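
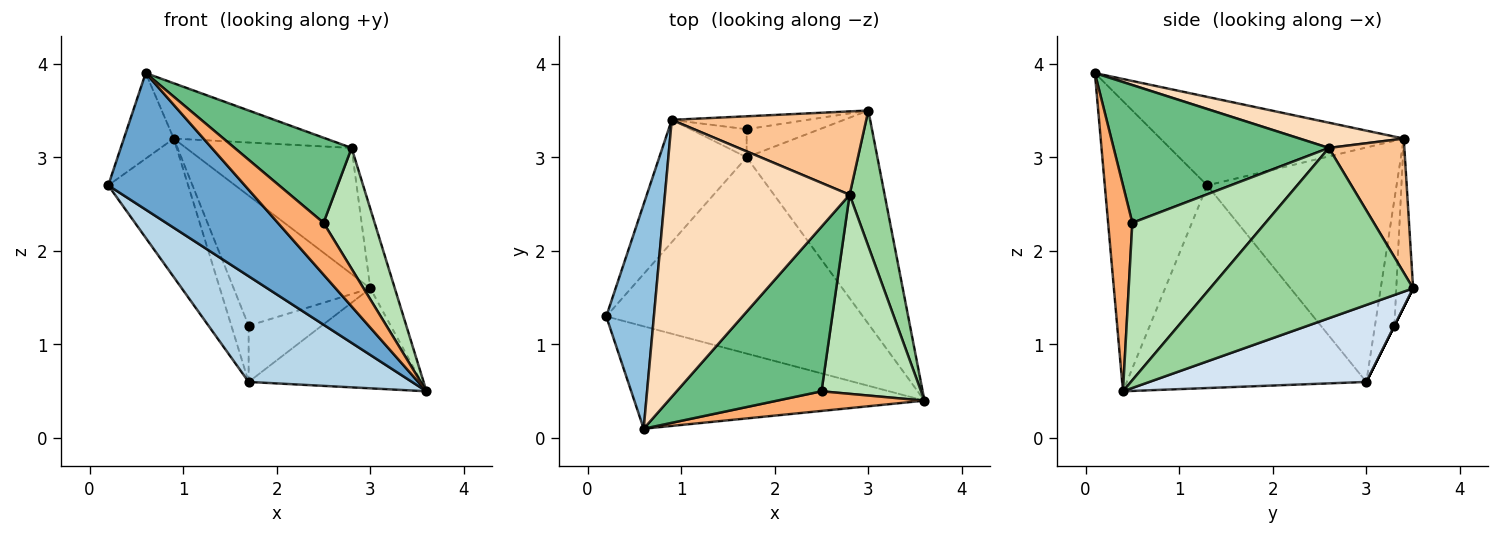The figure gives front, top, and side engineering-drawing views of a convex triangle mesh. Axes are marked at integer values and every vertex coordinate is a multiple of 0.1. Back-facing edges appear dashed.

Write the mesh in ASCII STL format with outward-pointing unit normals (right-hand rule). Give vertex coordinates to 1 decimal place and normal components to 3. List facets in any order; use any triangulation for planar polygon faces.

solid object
 facet normal -0.514 -0.686 -0.514
  outer loop
   vertex 0.6 0.1 3.9
   vertex 0.2 1.3 2.7
   vertex 3.6 0.4 0.5
  endloop
 endfacet
 facet normal -0.866 0.178 0.467
  outer loop
   vertex 0.9 3.4 3.2
   vertex 0.2 1.3 2.7
   vertex 0.6 0.1 3.9
  endloop
 endfacet
 facet normal -0.571 -0.389 -0.723
  outer loop
   vertex 1.7 3.0 0.6
   vertex 3.6 0.4 0.5
   vertex 0.2 1.3 2.7
  endloop
 endfacet
 facet normal 0.471 0.375 -0.799
  outer loop
   vertex 1.7 3.0 0.6
   vertex 3.0 3.5 1.6
   vertex 3.6 0.4 0.5
  endloop
 endfacet
 facet normal -0.871 0.368 -0.325
  outer loop
   vertex 1.7 3.0 0.6
   vertex 0.2 1.3 2.7
   vertex 0.9 3.4 3.2
  endloop
 endfacet
 facet normal 0.444 -0.838 0.318
  outer loop
   vertex 2.5 0.5 2.3
   vertex 0.6 0.1 3.9
   vertex 3.6 0.4 0.5
  endloop
 endfacet
 facet normal 0.355 0.780 0.515
  outer loop
   vertex 2.8 2.6 3.1
   vertex 3.0 3.5 1.6
   vertex 0.9 3.4 3.2
  endloop
 endfacet
 facet normal 0.133 0.194 0.972
  outer loop
   vertex 2.8 2.6 3.1
   vertex 0.9 3.4 3.2
   vertex 0.6 0.1 3.9
  endloop
 endfacet
 facet normal 0.645 -0.351 0.679
  outer loop
   vertex 2.8 2.6 3.1
   vertex 0.6 0.1 3.9
   vertex 2.5 0.5 2.3
  endloop
 endfacet
 facet normal 0.973 0.117 0.200
  outer loop
   vertex 2.8 2.6 3.1
   vertex 3.6 0.4 0.5
   vertex 3.0 3.5 1.6
  endloop
 endfacet
 facet normal 0.804 -0.309 0.508
  outer loop
   vertex 2.8 2.6 3.1
   vertex 2.5 0.5 2.3
   vertex 3.6 0.4 0.5
  endloop
 endfacet
 facet normal -0.122 0.988 -0.098
  outer loop
   vertex 1.7 3.3 1.2
   vertex 0.9 3.4 3.2
   vertex 3.0 3.5 1.6
  endloop
 endfacet
 facet normal 0.000 0.894 -0.447
  outer loop
   vertex 1.7 3.3 1.2
   vertex 3.0 3.5 1.6
   vertex 1.7 3.0 0.6
  endloop
 endfacet
 facet normal -0.709 0.630 -0.315
  outer loop
   vertex 1.7 3.3 1.2
   vertex 1.7 3.0 0.6
   vertex 0.9 3.4 3.2
  endloop
 endfacet
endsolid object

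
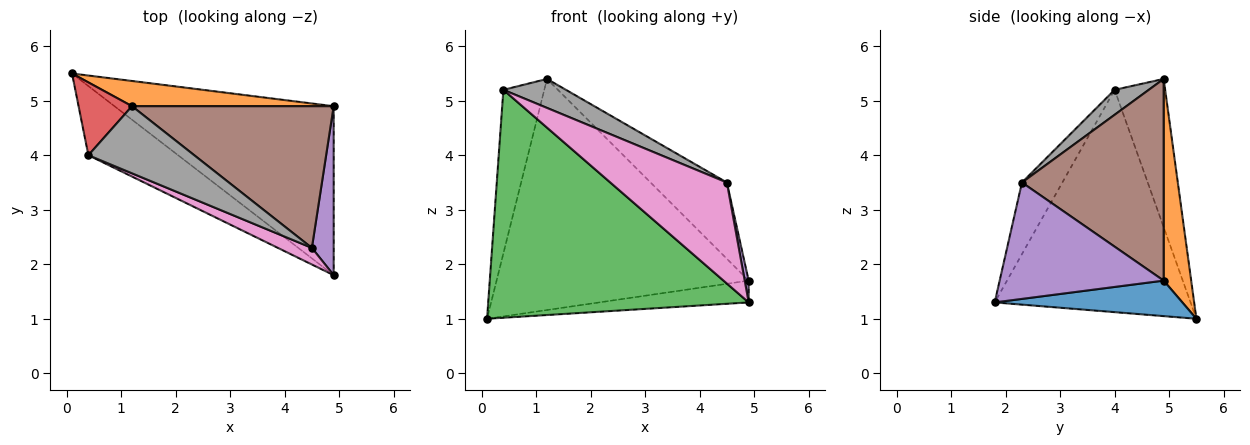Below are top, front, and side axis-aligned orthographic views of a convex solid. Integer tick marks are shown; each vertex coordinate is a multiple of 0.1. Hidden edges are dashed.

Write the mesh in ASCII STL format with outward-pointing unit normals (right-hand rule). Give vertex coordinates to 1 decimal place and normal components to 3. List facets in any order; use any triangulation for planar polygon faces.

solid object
 facet normal 0.159 0.126 -0.979
  outer loop
   vertex 4.9 4.9 1.7
   vertex 4.9 1.8 1.3
   vertex 0.1 5.5 1.0
  endloop
 endfacet
 facet normal 0.108 0.988 0.108
  outer loop
   vertex 4.9 4.9 1.7
   vertex 0.1 5.5 1.0
   vertex 1.2 4.9 5.4
  endloop
 endfacet
 facet normal -0.584 -0.777 -0.236
  outer loop
   vertex 0.4 4.0 5.2
   vertex 0.1 5.5 1.0
   vertex 4.9 1.8 1.3
  endloop
 endfacet
 facet normal -0.749 0.606 0.270
  outer loop
   vertex 0.4 4.0 5.2
   vertex 1.2 4.9 5.4
   vertex 0.1 5.5 1.0
  endloop
 endfacet
 facet normal 0.983 -0.024 0.184
  outer loop
   vertex 4.5 2.3 3.5
   vertex 4.9 1.8 1.3
   vertex 4.9 4.9 1.7
  endloop
 endfacet
 facet normal 0.661 0.356 0.661
  outer loop
   vertex 4.5 2.3 3.5
   vertex 4.9 4.9 1.7
   vertex 1.2 4.9 5.4
  endloop
 endfacet
 facet normal -0.324 -0.934 0.153
  outer loop
   vertex 4.5 2.3 3.5
   vertex 0.4 4.0 5.2
   vertex 4.9 1.8 1.3
  endloop
 endfacet
 facet normal 0.211 -0.387 0.897
  outer loop
   vertex 4.5 2.3 3.5
   vertex 1.2 4.9 5.4
   vertex 0.4 4.0 5.2
  endloop
 endfacet
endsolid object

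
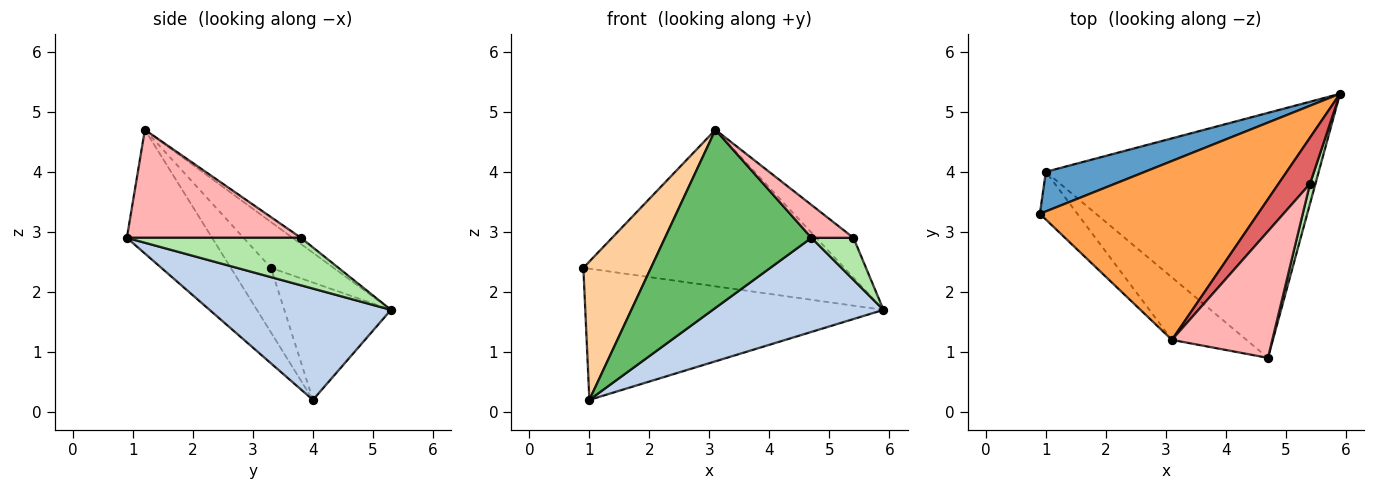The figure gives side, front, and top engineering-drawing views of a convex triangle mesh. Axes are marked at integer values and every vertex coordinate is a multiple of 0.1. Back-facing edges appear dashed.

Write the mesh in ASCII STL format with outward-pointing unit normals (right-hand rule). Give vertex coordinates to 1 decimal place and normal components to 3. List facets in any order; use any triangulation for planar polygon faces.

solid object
 facet normal -0.324 0.906 0.273
  outer loop
   vertex 1.0 4.0 0.2
   vertex 0.9 3.3 2.4
   vertex 5.9 5.3 1.7
  endloop
 endfacet
 facet normal 0.356 -0.335 -0.872
  outer loop
   vertex 1.0 4.0 0.2
   vertex 5.9 5.3 1.7
   vertex 4.7 0.9 2.9
  endloop
 endfacet
 facet normal -0.156 0.650 0.743
  outer loop
   vertex 3.1 1.2 4.7
   vertex 5.9 5.3 1.7
   vertex 0.9 3.3 2.4
  endloop
 endfacet
 facet normal -0.489 -0.824 -0.285
  outer loop
   vertex 3.1 1.2 4.7
   vertex 0.9 3.3 2.4
   vertex 1.0 4.0 0.2
  endloop
 endfacet
 facet normal -0.481 -0.827 -0.290
  outer loop
   vertex 3.1 1.2 4.7
   vertex 1.0 4.0 0.2
   vertex 4.7 0.9 2.9
  endloop
 endfacet
 facet normal 0.966 -0.233 0.111
  outer loop
   vertex 5.4 3.8 2.9
   vertex 4.7 0.9 2.9
   vertex 5.9 5.3 1.7
  endloop
 endfacet
 facet normal -0.146 0.647 0.748
  outer loop
   vertex 5.4 3.8 2.9
   vertex 5.9 5.3 1.7
   vertex 3.1 1.2 4.7
  endloop
 endfacet
 facet normal 0.721 -0.174 0.670
  outer loop
   vertex 5.4 3.8 2.9
   vertex 3.1 1.2 4.7
   vertex 4.7 0.9 2.9
  endloop
 endfacet
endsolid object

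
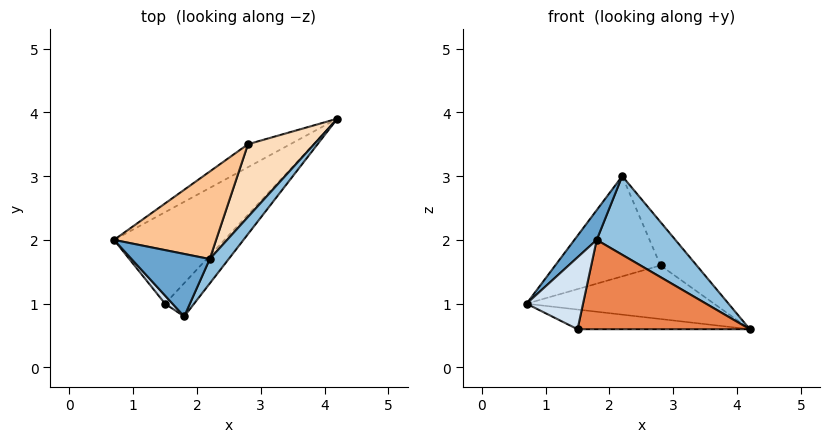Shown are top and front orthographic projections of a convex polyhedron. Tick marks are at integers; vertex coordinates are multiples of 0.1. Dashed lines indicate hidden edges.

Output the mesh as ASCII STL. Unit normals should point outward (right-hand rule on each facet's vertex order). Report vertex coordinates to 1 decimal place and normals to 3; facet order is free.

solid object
 facet normal -0.790 -0.263 0.553
  outer loop
   vertex 2.2 1.7 3.0
   vertex 0.7 2.0 1.0
   vertex 1.8 0.8 2.0
  endloop
 endfacet
 facet normal 0.815 -0.553 0.172
  outer loop
   vertex 2.2 1.7 3.0
   vertex 1.8 0.8 2.0
   vertex 4.2 3.9 0.6
  endloop
 endfacet
 facet normal -0.220 0.205 -0.954
  outer loop
   vertex 1.5 1.0 0.6
   vertex 0.7 2.0 1.0
   vertex 4.2 3.9 0.6
  endloop
 endfacet
 facet normal -0.765 -0.641 0.072
  outer loop
   vertex 1.5 1.0 0.6
   vertex 1.8 0.8 2.0
   vertex 0.7 2.0 1.0
  endloop
 endfacet
 facet normal 0.709 -0.660 -0.246
  outer loop
   vertex 1.5 1.0 0.6
   vertex 4.2 3.9 0.6
   vertex 1.8 0.8 2.0
  endloop
 endfacet
 facet normal -0.478 0.807 -0.346
  outer loop
   vertex 2.8 3.5 1.6
   vertex 4.2 3.9 0.6
   vertex 0.7 2.0 1.0
  endloop
 endfacet
 facet normal -0.588 0.610 0.532
  outer loop
   vertex 2.8 3.5 1.6
   vertex 0.7 2.0 1.0
   vertex 2.2 1.7 3.0
  endloop
 endfacet
 facet normal 0.423 0.464 0.778
  outer loop
   vertex 2.8 3.5 1.6
   vertex 2.2 1.7 3.0
   vertex 4.2 3.9 0.6
  endloop
 endfacet
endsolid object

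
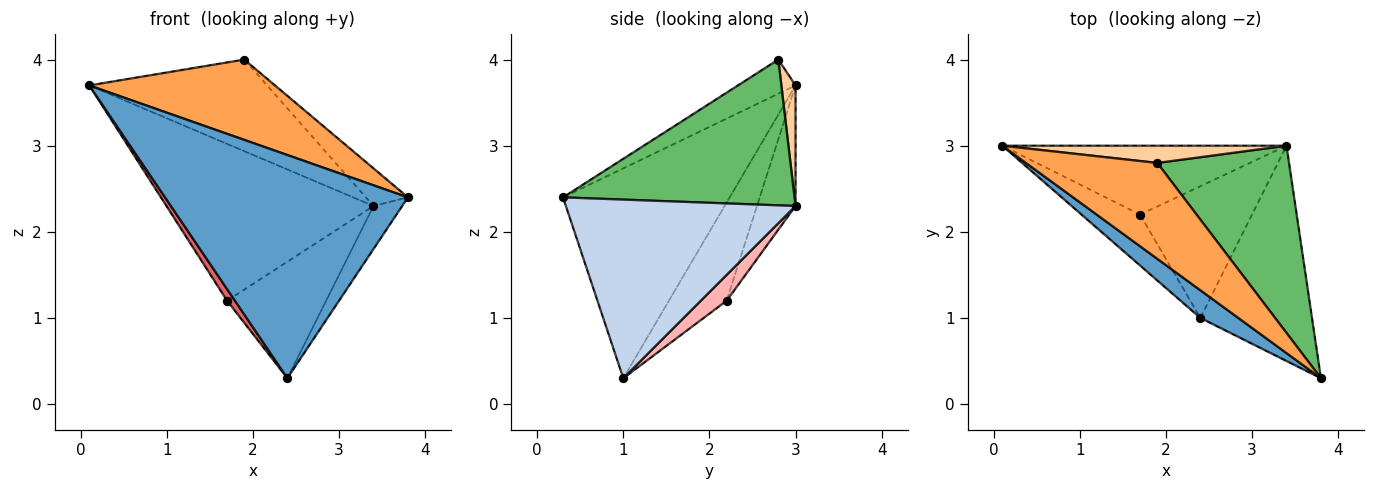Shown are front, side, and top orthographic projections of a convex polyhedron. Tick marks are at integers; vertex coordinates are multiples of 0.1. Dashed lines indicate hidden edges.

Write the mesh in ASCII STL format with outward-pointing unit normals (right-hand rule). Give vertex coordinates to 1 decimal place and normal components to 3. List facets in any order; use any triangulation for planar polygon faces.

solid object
 facet normal -0.563 -0.820 0.102
  outer loop
   vertex 2.4 1.0 0.3
   vertex 3.8 0.3 2.4
   vertex 0.1 3.0 3.7
  endloop
 endfacet
 facet normal 0.843 0.105 -0.527
  outer loop
   vertex 2.4 1.0 0.3
   vertex 3.4 3.0 2.3
   vertex 3.8 0.3 2.4
  endloop
 endfacet
 facet normal -0.195 -0.630 0.752
  outer loop
   vertex 1.9 2.8 4.0
   vertex 0.1 3.0 3.7
   vertex 3.8 0.3 2.4
  endloop
 endfacet
 facet normal 0.078 0.980 0.184
  outer loop
   vertex 1.9 2.8 4.0
   vertex 3.4 3.0 2.3
   vertex 0.1 3.0 3.7
  endloop
 endfacet
 facet normal 0.735 0.134 0.664
  outer loop
   vertex 1.9 2.8 4.0
   vertex 3.8 0.3 2.4
   vertex 3.4 3.0 2.3
  endloop
 endfacet
 facet normal -0.168 0.903 -0.396
  outer loop
   vertex 1.7 2.2 1.2
   vertex 0.1 3.0 3.7
   vertex 3.4 3.0 2.3
  endloop
 endfacet
 facet normal -0.853 -0.116 -0.509
  outer loop
   vertex 1.7 2.2 1.2
   vertex 2.4 1.0 0.3
   vertex 0.1 3.0 3.7
  endloop
 endfacet
 facet normal 0.170 0.653 -0.738
  outer loop
   vertex 1.7 2.2 1.2
   vertex 3.4 3.0 2.3
   vertex 2.4 1.0 0.3
  endloop
 endfacet
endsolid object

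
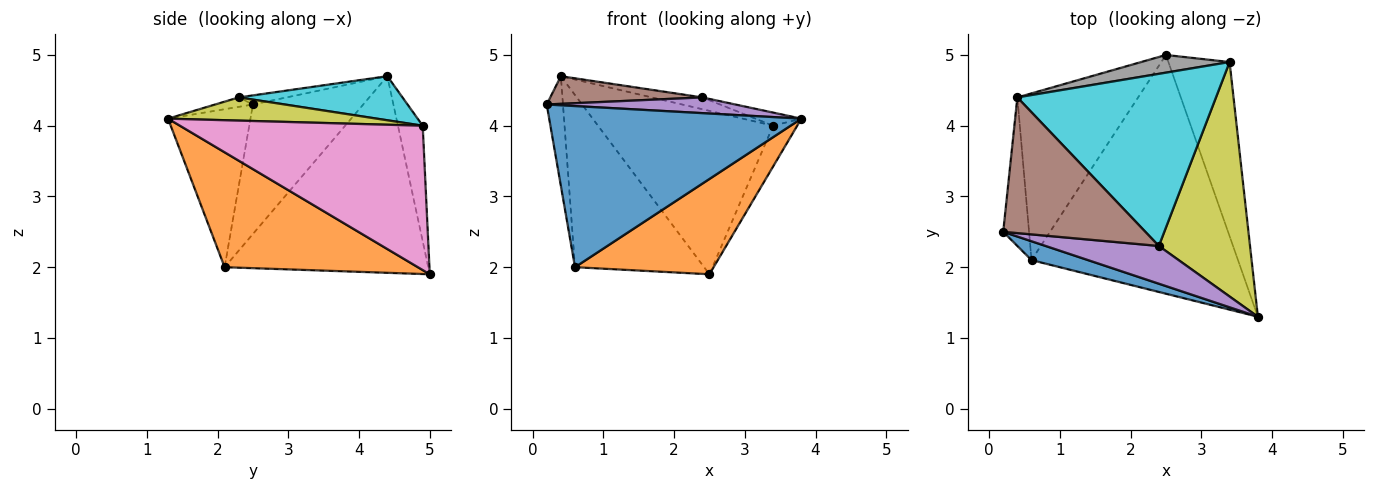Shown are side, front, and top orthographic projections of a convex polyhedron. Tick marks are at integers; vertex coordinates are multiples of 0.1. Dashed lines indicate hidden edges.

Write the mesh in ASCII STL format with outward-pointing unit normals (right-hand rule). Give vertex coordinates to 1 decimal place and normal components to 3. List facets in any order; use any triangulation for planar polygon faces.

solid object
 facet normal -0.309 -0.945 0.111
  outer loop
   vertex 0.6 2.1 2.0
   vertex 3.8 1.3 4.1
   vertex 0.2 2.5 4.3
  endloop
 endfacet
 facet normal 0.459 -0.329 -0.825
  outer loop
   vertex 0.6 2.1 2.0
   vertex 2.5 5.0 1.9
   vertex 3.8 1.3 4.1
  endloop
 endfacet
 facet normal -0.971 0.143 -0.194
  outer loop
   vertex 0.6 2.1 2.0
   vertex 0.2 2.5 4.3
   vertex 0.4 4.4 4.7
  endloop
 endfacet
 facet normal -0.750 0.475 -0.460
  outer loop
   vertex 0.6 2.1 2.0
   vertex 0.4 4.4 4.7
   vertex 2.5 5.0 1.9
  endloop
 endfacet
 facet normal -0.077 -0.383 0.920
  outer loop
   vertex 2.4 2.3 4.4
   vertex 0.2 2.5 4.3
   vertex 3.8 1.3 4.1
  endloop
 endfacet
 facet normal -0.063 -0.199 0.978
  outer loop
   vertex 2.4 2.3 4.4
   vertex 0.4 4.4 4.7
   vertex 0.2 2.5 4.3
  endloop
 endfacet
 facet normal 0.917 0.091 -0.389
  outer loop
   vertex 3.4 4.9 4.0
   vertex 3.8 1.3 4.1
   vertex 2.5 5.0 1.9
  endloop
 endfacet
 facet normal -0.139 0.985 0.107
  outer loop
   vertex 3.4 4.9 4.0
   vertex 2.5 5.0 1.9
   vertex 0.4 4.4 4.7
  endloop
 endfacet
 facet normal 0.246 0.054 0.968
  outer loop
   vertex 3.4 4.9 4.0
   vertex 2.4 2.3 4.4
   vertex 3.8 1.3 4.1
  endloop
 endfacet
 facet normal 0.216 0.067 0.974
  outer loop
   vertex 3.4 4.9 4.0
   vertex 0.4 4.4 4.7
   vertex 2.4 2.3 4.4
  endloop
 endfacet
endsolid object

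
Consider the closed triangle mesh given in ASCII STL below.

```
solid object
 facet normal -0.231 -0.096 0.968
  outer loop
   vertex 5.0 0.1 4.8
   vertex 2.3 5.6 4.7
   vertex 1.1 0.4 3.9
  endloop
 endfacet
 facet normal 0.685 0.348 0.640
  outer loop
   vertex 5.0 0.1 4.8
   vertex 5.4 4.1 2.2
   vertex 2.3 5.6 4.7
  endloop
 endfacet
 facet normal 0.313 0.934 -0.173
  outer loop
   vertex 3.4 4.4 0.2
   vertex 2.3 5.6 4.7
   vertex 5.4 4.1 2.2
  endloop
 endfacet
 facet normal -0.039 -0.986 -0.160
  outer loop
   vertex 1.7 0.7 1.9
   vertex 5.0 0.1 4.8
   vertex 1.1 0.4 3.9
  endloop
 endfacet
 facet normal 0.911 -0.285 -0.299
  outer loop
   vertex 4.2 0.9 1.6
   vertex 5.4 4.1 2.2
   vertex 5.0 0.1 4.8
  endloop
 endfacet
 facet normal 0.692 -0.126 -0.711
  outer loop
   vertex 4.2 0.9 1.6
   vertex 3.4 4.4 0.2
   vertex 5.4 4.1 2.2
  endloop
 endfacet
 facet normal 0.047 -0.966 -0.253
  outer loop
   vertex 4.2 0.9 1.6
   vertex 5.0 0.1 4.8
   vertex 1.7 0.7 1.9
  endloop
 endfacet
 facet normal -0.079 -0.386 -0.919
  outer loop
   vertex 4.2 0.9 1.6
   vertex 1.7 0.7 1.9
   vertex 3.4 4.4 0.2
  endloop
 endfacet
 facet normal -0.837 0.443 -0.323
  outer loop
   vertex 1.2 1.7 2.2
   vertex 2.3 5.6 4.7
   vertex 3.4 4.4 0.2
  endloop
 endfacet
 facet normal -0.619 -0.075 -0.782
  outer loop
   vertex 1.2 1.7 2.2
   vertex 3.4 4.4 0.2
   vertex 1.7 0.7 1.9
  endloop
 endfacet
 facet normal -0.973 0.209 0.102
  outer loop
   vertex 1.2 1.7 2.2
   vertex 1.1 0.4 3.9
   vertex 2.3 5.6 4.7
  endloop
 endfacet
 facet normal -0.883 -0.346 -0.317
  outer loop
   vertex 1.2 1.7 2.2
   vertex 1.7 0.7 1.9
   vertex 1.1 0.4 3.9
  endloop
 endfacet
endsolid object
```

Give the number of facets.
12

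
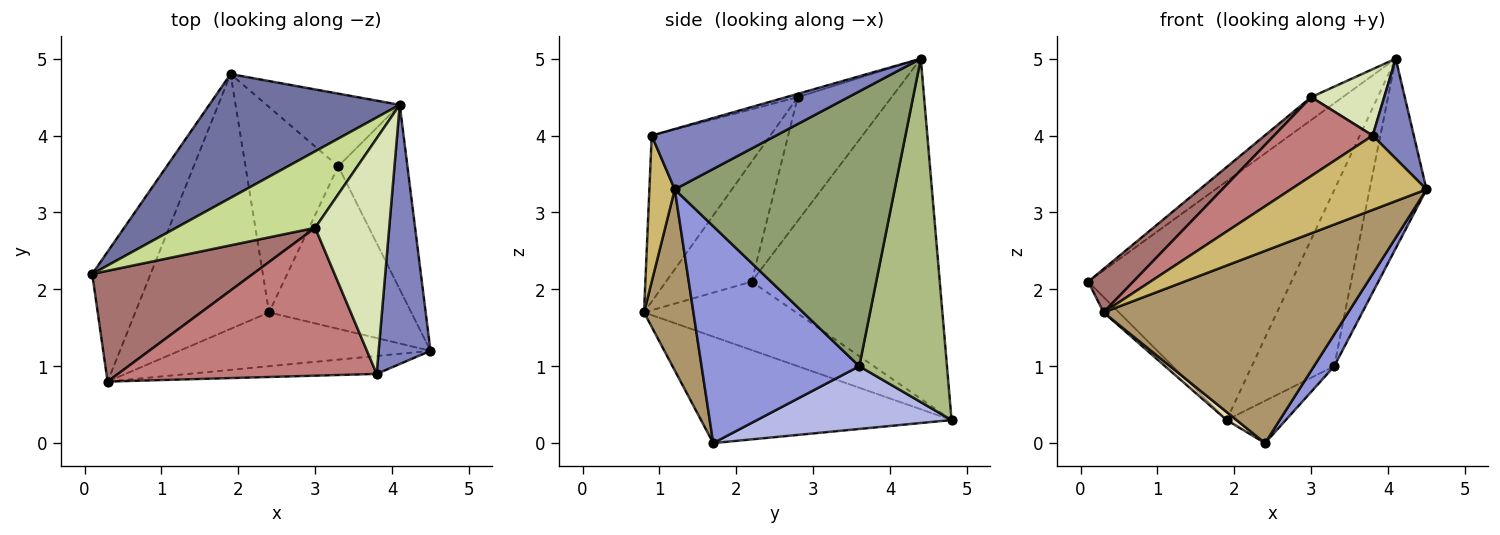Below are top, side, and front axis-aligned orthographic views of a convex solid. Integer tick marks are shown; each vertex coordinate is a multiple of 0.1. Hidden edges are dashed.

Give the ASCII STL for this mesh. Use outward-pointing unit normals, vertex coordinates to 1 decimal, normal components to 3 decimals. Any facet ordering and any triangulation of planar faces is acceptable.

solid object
 facet normal -0.635 0.686 0.356
  outer loop
   vertex 1.9 4.8 0.3
   vertex 0.1 2.2 2.1
   vertex 4.1 4.4 5.0
  endloop
 endfacet
 facet normal 0.736 -0.244 0.632
  outer loop
   vertex 3.8 0.9 4.0
   vertex 4.5 1.2 3.3
   vertex 4.1 4.4 5.0
  endloop
 endfacet
 facet normal 0.831 -0.107 -0.545
  outer loop
   vertex 3.3 3.6 1.0
   vertex 4.5 1.2 3.3
   vertex 2.4 1.7 0.0
  endloop
 endfacet
 facet normal 0.552 0.168 -0.816
  outer loop
   vertex 3.3 3.6 1.0
   vertex 2.4 1.7 0.0
   vertex 1.9 4.8 0.3
  endloop
 endfacet
 facet normal 0.941 0.243 -0.237
  outer loop
   vertex 3.3 3.6 1.0
   vertex 4.1 4.4 5.0
   vertex 4.5 1.2 3.3
  endloop
 endfacet
 facet normal 0.701 0.659 -0.272
  outer loop
   vertex 3.3 3.6 1.0
   vertex 1.9 4.8 0.3
   vertex 4.1 4.4 5.0
  endloop
 endfacet
 facet normal -0.649 0.218 0.729
  outer loop
   vertex 3.0 2.8 4.5
   vertex 4.1 4.4 5.0
   vertex 0.1 2.2 2.1
  endloop
 endfacet
 facet normal -0.043 -0.271 0.962
  outer loop
   vertex 3.0 2.8 4.5
   vertex 3.8 0.9 4.0
   vertex 4.1 4.4 5.0
  endloop
 endfacet
 facet normal 0.191 -0.945 -0.265
  outer loop
   vertex 0.3 0.8 1.7
   vertex 2.4 1.7 0.0
   vertex 4.5 1.2 3.3
  endloop
 endfacet
 facet normal 0.179 -0.956 -0.231
  outer loop
   vertex 0.3 0.8 1.7
   vertex 4.5 1.2 3.3
   vertex 3.8 0.9 4.0
  endloop
 endfacet
 facet normal -0.758 0.077 -0.647
  outer loop
   vertex 0.3 0.8 1.7
   vertex 0.1 2.2 2.1
   vertex 1.9 4.8 0.3
  endloop
 endfacet
 facet normal -0.623 -0.025 -0.782
  outer loop
   vertex 0.3 0.8 1.7
   vertex 1.9 4.8 0.3
   vertex 2.4 1.7 0.0
  endloop
 endfacet
 facet normal -0.571 -0.300 0.764
  outer loop
   vertex 0.3 0.8 1.7
   vertex 3.0 2.8 4.5
   vertex 0.1 2.2 2.1
  endloop
 endfacet
 facet normal -0.493 -0.410 0.768
  outer loop
   vertex 0.3 0.8 1.7
   vertex 3.8 0.9 4.0
   vertex 3.0 2.8 4.5
  endloop
 endfacet
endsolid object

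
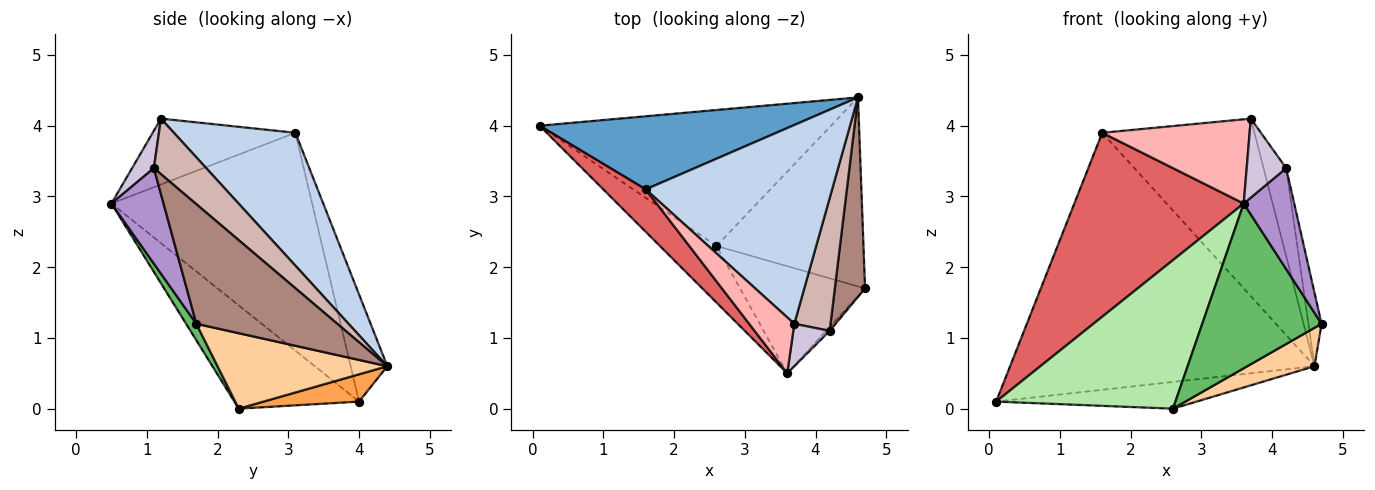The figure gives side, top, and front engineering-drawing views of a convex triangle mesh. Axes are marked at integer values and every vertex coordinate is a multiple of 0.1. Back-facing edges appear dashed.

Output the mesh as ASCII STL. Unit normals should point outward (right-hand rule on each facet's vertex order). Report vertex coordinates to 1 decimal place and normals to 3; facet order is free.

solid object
 facet normal -0.115 0.955 0.272
  outer loop
   vertex 1.6 3.1 3.9
   vertex 4.6 4.4 0.6
   vertex 0.1 4.0 0.1
  endloop
 endfacet
 facet normal 0.469 0.588 0.659
  outer loop
   vertex 1.6 3.1 3.9
   vertex 3.7 1.2 4.1
   vertex 4.6 4.4 0.6
  endloop
 endfacet
 facet normal 0.091 0.192 -0.977
  outer loop
   vertex 2.6 2.3 0.0
   vertex 0.1 4.0 0.1
   vertex 4.6 4.4 0.6
  endloop
 endfacet
 facet normal 0.449 -0.178 -0.875
  outer loop
   vertex 2.6 2.3 0.0
   vertex 4.6 4.4 0.6
   vertex 4.7 1.7 1.2
  endloop
 endfacet
 facet normal 0.072 -0.836 -0.544
  outer loop
   vertex 3.6 0.5 2.9
   vertex 2.6 2.3 0.0
   vertex 4.7 1.7 1.2
  endloop
 endfacet
 facet normal -0.545 -0.784 -0.299
  outer loop
   vertex 3.6 0.5 2.9
   vertex 0.1 4.0 0.1
   vertex 2.6 2.3 0.0
  endloop
 endfacet
 facet normal -0.756 -0.638 0.147
  outer loop
   vertex 3.6 0.5 2.9
   vertex 1.6 3.1 3.9
   vertex 0.1 4.0 0.1
  endloop
 endfacet
 facet normal -0.628 -0.648 0.431
  outer loop
   vertex 3.6 0.5 2.9
   vertex 3.7 1.2 4.1
   vertex 1.6 3.1 3.9
  endloop
 endfacet
 facet normal 0.718 -0.696 -0.027
  outer loop
   vertex 4.2 1.1 3.4
   vertex 3.6 0.5 2.9
   vertex 4.7 1.7 1.2
  endloop
 endfacet
 facet normal 0.437 -0.792 0.426
  outer loop
   vertex 4.2 1.1 3.4
   vertex 3.7 1.2 4.1
   vertex 3.6 0.5 2.9
  endloop
 endfacet
 facet normal 0.966 0.090 0.244
  outer loop
   vertex 4.2 1.1 3.4
   vertex 4.7 1.7 1.2
   vertex 4.6 4.4 0.6
  endloop
 endfacet
 facet normal 0.787 0.341 0.514
  outer loop
   vertex 4.2 1.1 3.4
   vertex 4.6 4.4 0.6
   vertex 3.7 1.2 4.1
  endloop
 endfacet
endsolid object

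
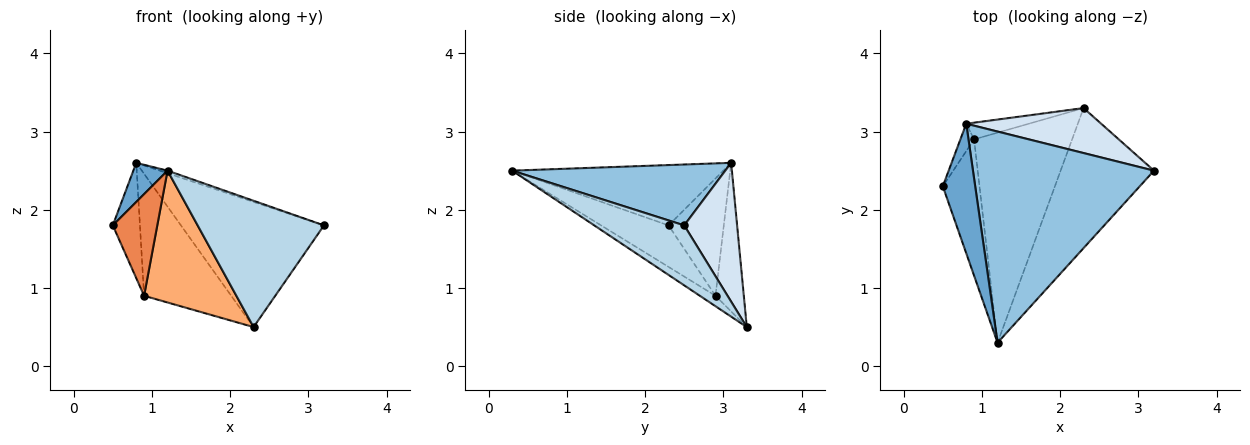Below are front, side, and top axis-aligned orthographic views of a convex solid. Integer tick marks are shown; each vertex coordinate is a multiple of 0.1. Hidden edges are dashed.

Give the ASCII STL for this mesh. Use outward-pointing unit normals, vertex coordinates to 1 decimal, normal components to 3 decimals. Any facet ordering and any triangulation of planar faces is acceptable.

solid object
 facet normal -0.872 -0.141 0.468
  outer loop
   vertex 0.8 3.1 2.6
   vertex 0.5 2.3 1.8
   vertex 1.2 0.3 2.5
  endloop
 endfacet
 facet normal 0.319 0.012 0.948
  outer loop
   vertex 0.8 3.1 2.6
   vertex 1.2 0.3 2.5
   vertex 3.2 2.5 1.8
  endloop
 endfacet
 facet normal 0.431 -0.605 -0.670
  outer loop
   vertex 2.3 3.3 0.5
   vertex 3.2 2.5 1.8
   vertex 1.2 0.3 2.5
  endloop
 endfacet
 facet normal 0.329 0.889 0.319
  outer loop
   vertex 2.3 3.3 0.5
   vertex 0.8 3.1 2.6
   vertex 3.2 2.5 1.8
  endloop
 endfacet
 facet normal -0.672 -0.443 -0.594
  outer loop
   vertex 0.9 2.9 0.9
   vertex 1.2 0.3 2.5
   vertex 0.5 2.3 1.8
  endloop
 endfacet
 facet normal -0.090 -0.529 -0.844
  outer loop
   vertex 0.9 2.9 0.9
   vertex 2.3 3.3 0.5
   vertex 1.2 0.3 2.5
  endloop
 endfacet
 facet normal -0.893 0.439 -0.104
  outer loop
   vertex 0.9 2.9 0.9
   vertex 0.5 2.3 1.8
   vertex 0.8 3.1 2.6
  endloop
 endfacet
 facet normal -0.306 0.943 -0.129
  outer loop
   vertex 0.9 2.9 0.9
   vertex 0.8 3.1 2.6
   vertex 2.3 3.3 0.5
  endloop
 endfacet
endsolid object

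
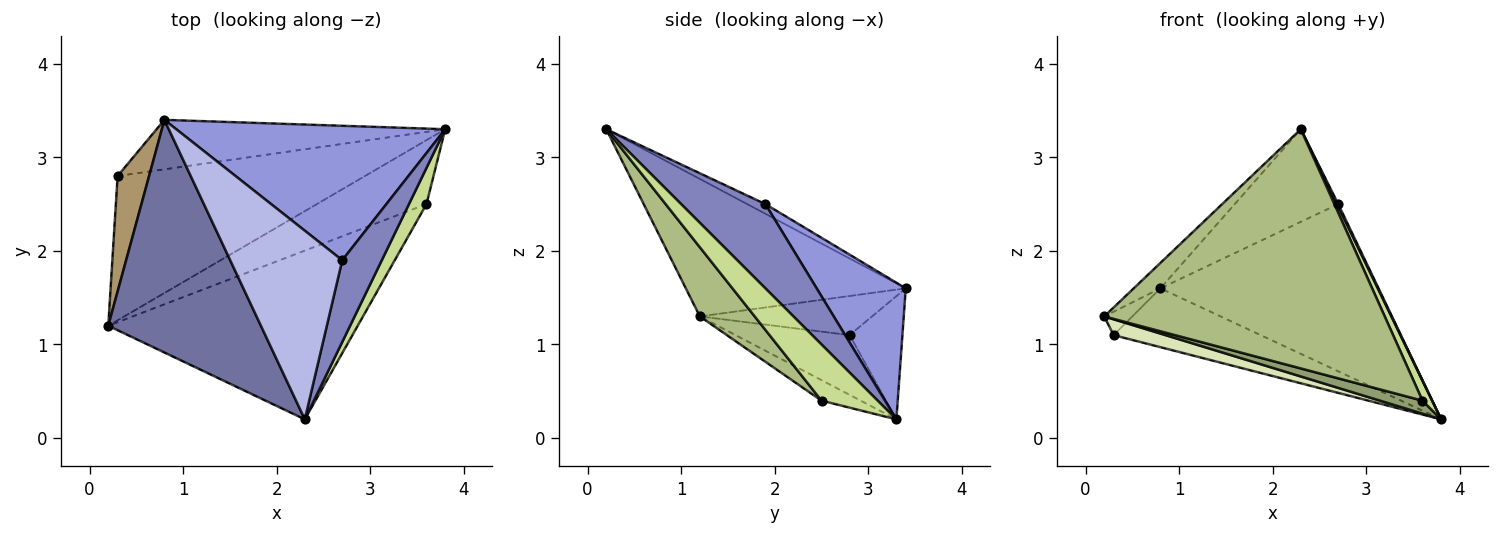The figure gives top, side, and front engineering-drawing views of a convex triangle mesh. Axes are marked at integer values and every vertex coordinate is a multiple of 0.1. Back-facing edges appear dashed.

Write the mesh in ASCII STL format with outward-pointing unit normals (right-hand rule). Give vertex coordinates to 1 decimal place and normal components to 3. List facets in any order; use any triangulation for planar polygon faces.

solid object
 facet normal -0.667 0.081 0.741
  outer loop
   vertex 0.8 3.4 1.6
   vertex 0.2 1.2 1.3
   vertex 2.3 0.2 3.3
  endloop
 endfacet
 facet normal 0.905 -0.013 0.425
  outer loop
   vertex 2.7 1.9 2.5
   vertex 2.3 0.2 3.3
   vertex 3.8 3.3 0.2
  endloop
 endfacet
 facet normal 0.303 0.743 0.597
  outer loop
   vertex 2.7 1.9 2.5
   vertex 3.8 3.3 0.2
   vertex 0.8 3.4 1.6
  endloop
 endfacet
 facet normal -0.077 0.439 0.895
  outer loop
   vertex 2.7 1.9 2.5
   vertex 0.8 3.4 1.6
   vertex 2.3 0.2 3.3
  endloop
 endfacet
 facet normal -0.180 -0.196 -0.964
  outer loop
   vertex 3.6 2.5 0.4
   vertex 0.2 1.2 1.3
   vertex 3.8 3.3 0.2
  endloop
 endfacet
 facet normal 0.158 -0.807 -0.569
  outer loop
   vertex 3.6 2.5 0.4
   vertex 2.3 0.2 3.3
   vertex 0.2 1.2 1.3
  endloop
 endfacet
 facet normal 0.942 -0.162 0.294
  outer loop
   vertex 3.6 2.5 0.4
   vertex 3.8 3.3 0.2
   vertex 2.3 0.2 3.3
  endloop
 endfacet
 facet normal -0.233 -0.106 -0.967
  outer loop
   vertex 0.3 2.8 1.1
   vertex 3.8 3.3 0.2
   vertex 0.2 1.2 1.3
  endloop
 endfacet
 facet normal -0.773 0.126 0.622
  outer loop
   vertex 0.3 2.8 1.1
   vertex 0.2 1.2 1.3
   vertex 0.8 3.4 1.6
  endloop
 endfacet
 facet normal -0.265 0.738 -0.621
  outer loop
   vertex 0.3 2.8 1.1
   vertex 0.8 3.4 1.6
   vertex 3.8 3.3 0.2
  endloop
 endfacet
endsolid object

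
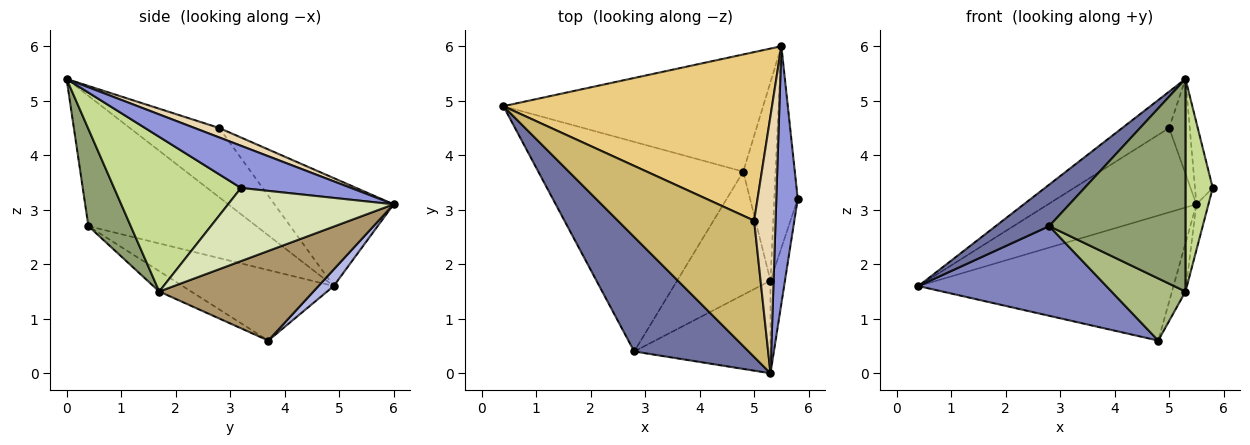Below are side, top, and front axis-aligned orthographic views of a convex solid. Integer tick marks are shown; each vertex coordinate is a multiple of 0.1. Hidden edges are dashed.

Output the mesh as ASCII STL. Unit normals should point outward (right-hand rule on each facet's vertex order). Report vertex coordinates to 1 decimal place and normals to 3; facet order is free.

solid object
 facet normal -0.731 -0.233 0.642
  outer loop
   vertex 2.8 0.4 2.7
   vertex 5.3 0.0 5.4
   vertex 0.4 4.9 1.6
  endloop
 endfacet
 facet normal -0.302 -0.375 -0.877
  outer loop
   vertex 2.8 0.4 2.7
   vertex 0.4 4.9 1.6
   vertex 4.8 3.7 0.6
  endloop
 endfacet
 facet normal 0.882 0.143 0.449
  outer loop
   vertex 5.5 6.0 3.1
   vertex 5.3 0.0 5.4
   vertex 5.8 3.2 3.4
  endloop
 endfacet
 facet normal 0.044 0.729 -0.683
  outer loop
   vertex 5.5 6.0 3.1
   vertex 4.8 3.7 0.6
   vertex 0.4 4.9 1.6
  endloop
 endfacet
 facet normal 0.274 -0.882 -0.384
  outer loop
   vertex 5.3 1.7 1.5
   vertex 5.3 0.0 5.4
   vertex 2.8 0.4 2.7
  endloop
 endfacet
 facet normal -0.191 -0.442 -0.876
  outer loop
   vertex 5.3 1.7 1.5
   vertex 2.8 0.4 2.7
   vertex 4.8 3.7 0.6
  endloop
 endfacet
 facet normal 0.974 -0.209 -0.091
  outer loop
   vertex 5.3 1.7 1.5
   vertex 5.8 3.2 3.4
   vertex 5.3 0.0 5.4
  endloop
 endfacet
 facet normal 0.950 0.069 -0.305
  outer loop
   vertex 5.3 1.7 1.5
   vertex 5.5 6.0 3.1
   vertex 5.8 3.2 3.4
  endloop
 endfacet
 facet normal 0.937 0.082 -0.338
  outer loop
   vertex 5.3 1.7 1.5
   vertex 4.8 3.7 0.6
   vertex 5.5 6.0 3.1
  endloop
 endfacet
 facet normal -0.441 0.231 0.867
  outer loop
   vertex 5.0 2.8 4.5
   vertex 0.4 4.9 1.6
   vertex 5.3 0.0 5.4
  endloop
 endfacet
 facet normal -0.338 0.421 0.842
  outer loop
   vertex 5.0 2.8 4.5
   vertex 5.5 6.0 3.1
   vertex 0.4 4.9 1.6
  endloop
 endfacet
 facet normal 0.382 0.320 0.867
  outer loop
   vertex 5.0 2.8 4.5
   vertex 5.3 0.0 5.4
   vertex 5.5 6.0 3.1
  endloop
 endfacet
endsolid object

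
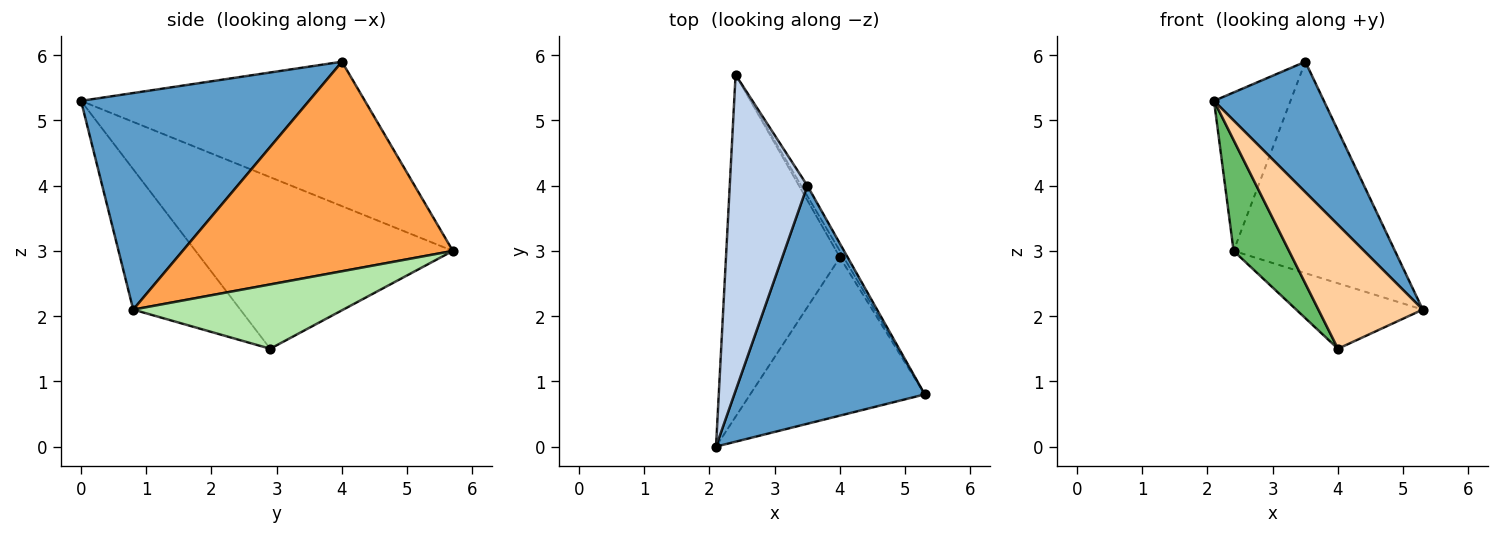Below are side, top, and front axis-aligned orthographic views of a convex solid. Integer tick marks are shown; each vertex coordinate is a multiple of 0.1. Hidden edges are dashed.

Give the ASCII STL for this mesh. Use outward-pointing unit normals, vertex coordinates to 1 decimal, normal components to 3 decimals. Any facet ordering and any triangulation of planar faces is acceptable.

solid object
 facet normal 0.706 -0.340 0.621
  outer loop
   vertex 3.5 4.0 5.9
   vertex 2.1 0.0 5.3
   vertex 5.3 0.8 2.1
  endloop
 endfacet
 facet normal -0.857 0.231 0.460
  outer loop
   vertex 3.5 4.0 5.9
   vertex 2.4 5.7 3.0
   vertex 2.1 0.0 5.3
  endloop
 endfacet
 facet normal 0.858 0.513 -0.025
  outer loop
   vertex 3.5 4.0 5.9
   vertex 5.3 0.8 2.1
   vertex 2.4 5.7 3.0
  endloop
 endfacet
 facet normal -0.535 -0.521 -0.665
  outer loop
   vertex 4.0 2.9 1.5
   vertex 5.3 0.8 2.1
   vertex 2.1 0.0 5.3
  endloop
 endfacet
 facet normal -0.820 -0.177 -0.545
  outer loop
   vertex 4.0 2.9 1.5
   vertex 2.1 0.0 5.3
   vertex 2.4 5.7 3.0
  endloop
 endfacet
 facet normal 0.855 0.515 -0.050
  outer loop
   vertex 4.0 2.9 1.5
   vertex 2.4 5.7 3.0
   vertex 5.3 0.8 2.1
  endloop
 endfacet
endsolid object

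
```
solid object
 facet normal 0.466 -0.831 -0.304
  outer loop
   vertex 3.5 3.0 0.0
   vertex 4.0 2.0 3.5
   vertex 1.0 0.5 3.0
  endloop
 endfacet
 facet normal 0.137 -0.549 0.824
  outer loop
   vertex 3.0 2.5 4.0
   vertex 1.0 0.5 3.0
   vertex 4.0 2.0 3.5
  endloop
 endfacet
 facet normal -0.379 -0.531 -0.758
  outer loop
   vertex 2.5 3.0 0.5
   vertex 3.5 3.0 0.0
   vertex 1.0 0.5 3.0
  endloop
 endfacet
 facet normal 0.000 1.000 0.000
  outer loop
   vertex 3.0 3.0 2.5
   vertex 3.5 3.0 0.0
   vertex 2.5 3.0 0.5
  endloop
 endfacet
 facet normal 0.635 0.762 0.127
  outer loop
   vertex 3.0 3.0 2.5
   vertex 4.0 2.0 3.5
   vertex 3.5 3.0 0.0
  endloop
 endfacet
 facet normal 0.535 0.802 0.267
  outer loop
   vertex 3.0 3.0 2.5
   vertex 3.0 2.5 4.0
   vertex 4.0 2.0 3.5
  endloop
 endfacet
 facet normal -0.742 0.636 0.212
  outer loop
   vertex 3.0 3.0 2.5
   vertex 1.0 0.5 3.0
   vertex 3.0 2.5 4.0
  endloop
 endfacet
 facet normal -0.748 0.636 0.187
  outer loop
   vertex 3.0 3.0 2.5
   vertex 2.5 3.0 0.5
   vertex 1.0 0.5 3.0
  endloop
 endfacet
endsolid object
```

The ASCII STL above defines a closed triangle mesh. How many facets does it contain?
8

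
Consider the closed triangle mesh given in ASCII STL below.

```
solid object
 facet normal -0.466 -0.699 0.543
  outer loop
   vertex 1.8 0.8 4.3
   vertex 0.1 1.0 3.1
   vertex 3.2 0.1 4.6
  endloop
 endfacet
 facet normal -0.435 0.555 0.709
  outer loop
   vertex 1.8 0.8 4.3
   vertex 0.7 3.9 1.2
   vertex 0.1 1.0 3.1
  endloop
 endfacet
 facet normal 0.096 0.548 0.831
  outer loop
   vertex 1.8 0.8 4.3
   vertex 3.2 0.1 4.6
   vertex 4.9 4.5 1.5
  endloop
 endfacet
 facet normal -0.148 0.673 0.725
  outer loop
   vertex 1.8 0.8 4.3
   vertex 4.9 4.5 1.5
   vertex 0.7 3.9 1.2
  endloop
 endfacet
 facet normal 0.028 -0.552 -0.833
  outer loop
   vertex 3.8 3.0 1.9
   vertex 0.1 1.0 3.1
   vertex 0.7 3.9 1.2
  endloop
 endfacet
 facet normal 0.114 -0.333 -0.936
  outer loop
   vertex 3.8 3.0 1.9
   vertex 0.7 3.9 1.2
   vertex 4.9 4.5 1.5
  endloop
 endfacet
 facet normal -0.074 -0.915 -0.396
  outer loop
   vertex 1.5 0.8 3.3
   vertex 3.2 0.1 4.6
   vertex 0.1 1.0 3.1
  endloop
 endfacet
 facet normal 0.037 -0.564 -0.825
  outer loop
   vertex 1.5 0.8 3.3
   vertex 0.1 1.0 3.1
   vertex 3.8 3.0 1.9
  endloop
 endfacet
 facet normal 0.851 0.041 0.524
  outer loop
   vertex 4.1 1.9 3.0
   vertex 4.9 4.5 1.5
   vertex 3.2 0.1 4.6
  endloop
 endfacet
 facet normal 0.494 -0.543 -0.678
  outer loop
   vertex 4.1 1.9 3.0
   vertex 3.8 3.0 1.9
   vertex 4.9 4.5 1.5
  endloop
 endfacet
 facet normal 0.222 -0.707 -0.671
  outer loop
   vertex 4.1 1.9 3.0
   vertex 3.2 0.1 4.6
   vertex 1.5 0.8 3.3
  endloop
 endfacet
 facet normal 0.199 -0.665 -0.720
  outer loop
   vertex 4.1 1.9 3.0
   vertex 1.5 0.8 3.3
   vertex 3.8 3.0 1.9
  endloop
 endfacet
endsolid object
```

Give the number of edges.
18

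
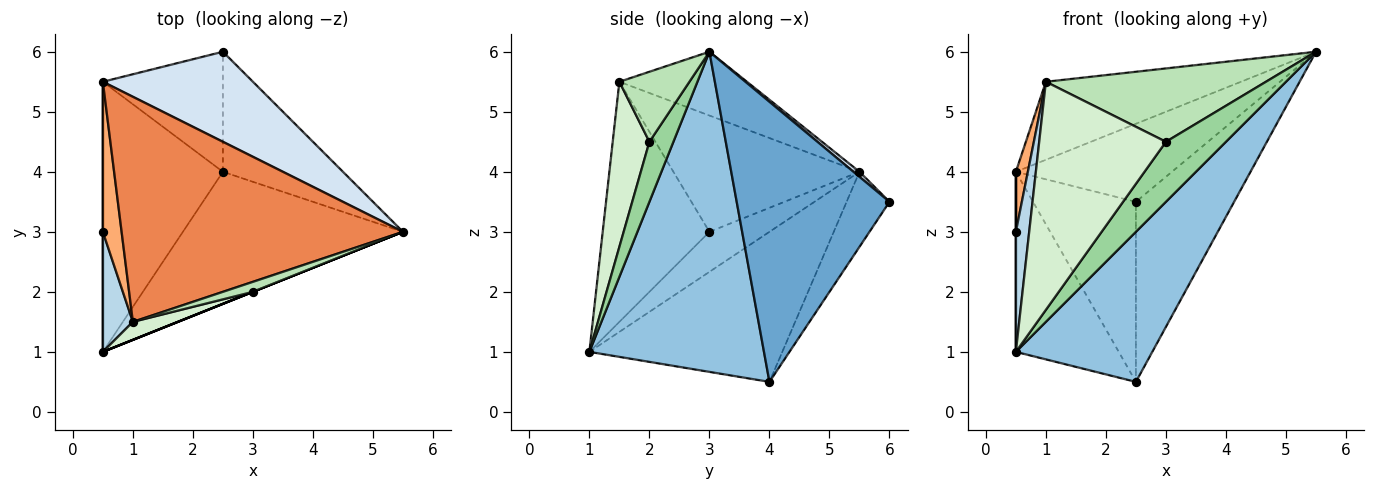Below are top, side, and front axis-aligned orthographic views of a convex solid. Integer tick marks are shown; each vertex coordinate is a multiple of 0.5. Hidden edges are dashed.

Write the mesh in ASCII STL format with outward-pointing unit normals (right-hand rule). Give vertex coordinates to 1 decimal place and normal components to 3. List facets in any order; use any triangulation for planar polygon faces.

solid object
 facet normal 0.791 0.509 -0.339
  outer loop
   vertex 2.5 4.0 0.5
   vertex 2.5 6.0 3.5
   vertex 5.5 3.0 6.0
  endloop
 endfacet
 facet normal 0.693 -0.541 -0.476
  outer loop
   vertex 0.5 1.0 1.0
   vertex 2.5 4.0 0.5
   vertex 5.5 3.0 6.0
  endloop
 endfacet
 facet normal -0.985 -0.123 0.123
  outer loop
   vertex 1.0 1.5 5.5
   vertex 0.5 3.0 3.0
   vertex 0.5 1.0 1.0
  endloop
 endfacet
 facet normal 0.025 0.655 0.755
  outer loop
   vertex 0.5 5.5 4.0
   vertex 5.5 3.0 6.0
   vertex 2.5 6.0 3.5
  endloop
 endfacet
 facet normal -0.209 0.320 0.924
  outer loop
   vertex 0.5 5.5 4.0
   vertex 1.0 1.5 5.5
   vertex 5.5 3.0 6.0
  endloop
 endfacet
 facet normal -0.985 -0.064 0.159
  outer loop
   vertex 0.5 5.5 4.0
   vertex 0.5 3.0 3.0
   vertex 1.0 1.5 5.5
  endloop
 endfacet
 facet normal -0.328 0.786 -0.524
  outer loop
   vertex 0.5 5.5 4.0
   vertex 2.5 6.0 3.5
   vertex 2.5 4.0 0.5
  endloop
 endfacet
 facet normal -1.000 0.000 0.000
  outer loop
   vertex 0.5 5.5 4.0
   vertex 0.5 1.0 1.0
   vertex 0.5 3.0 3.0
  endloop
 endfacet
 facet normal -0.721 0.384 -0.577
  outer loop
   vertex 0.5 5.5 4.0
   vertex 2.5 4.0 0.5
   vertex 0.5 1.0 1.0
  endloop
 endfacet
 facet normal 0.371 -0.928 0.000
  outer loop
   vertex 3.0 2.0 4.5
   vertex 0.5 1.0 1.0
   vertex 5.5 3.0 6.0
  endloop
 endfacet
 facet normal 0.301 -0.945 0.129
  outer loop
   vertex 3.0 2.0 4.5
   vertex 5.5 3.0 6.0
   vertex 1.0 1.5 5.5
  endloop
 endfacet
 facet normal 0.277 -0.958 0.076
  outer loop
   vertex 3.0 2.0 4.5
   vertex 1.0 1.5 5.5
   vertex 0.5 1.0 1.0
  endloop
 endfacet
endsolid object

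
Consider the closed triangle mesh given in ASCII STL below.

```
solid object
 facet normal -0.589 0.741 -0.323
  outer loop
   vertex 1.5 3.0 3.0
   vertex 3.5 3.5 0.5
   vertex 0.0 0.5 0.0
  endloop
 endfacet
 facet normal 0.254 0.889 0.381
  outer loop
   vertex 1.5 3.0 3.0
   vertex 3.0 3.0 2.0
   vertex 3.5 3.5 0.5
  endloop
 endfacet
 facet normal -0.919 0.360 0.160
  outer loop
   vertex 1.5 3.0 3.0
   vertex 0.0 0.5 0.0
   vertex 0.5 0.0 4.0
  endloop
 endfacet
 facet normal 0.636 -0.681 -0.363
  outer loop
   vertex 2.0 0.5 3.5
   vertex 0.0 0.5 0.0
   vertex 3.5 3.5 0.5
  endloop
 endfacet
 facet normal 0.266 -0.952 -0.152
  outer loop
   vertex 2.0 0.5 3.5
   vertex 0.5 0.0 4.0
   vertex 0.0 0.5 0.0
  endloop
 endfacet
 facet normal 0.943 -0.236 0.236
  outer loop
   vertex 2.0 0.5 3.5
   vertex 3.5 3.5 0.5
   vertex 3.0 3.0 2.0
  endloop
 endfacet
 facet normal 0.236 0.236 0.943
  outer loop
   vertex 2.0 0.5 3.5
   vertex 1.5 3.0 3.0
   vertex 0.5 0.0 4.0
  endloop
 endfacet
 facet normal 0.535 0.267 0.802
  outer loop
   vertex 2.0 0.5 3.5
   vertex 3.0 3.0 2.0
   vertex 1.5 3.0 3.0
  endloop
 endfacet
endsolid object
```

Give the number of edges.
12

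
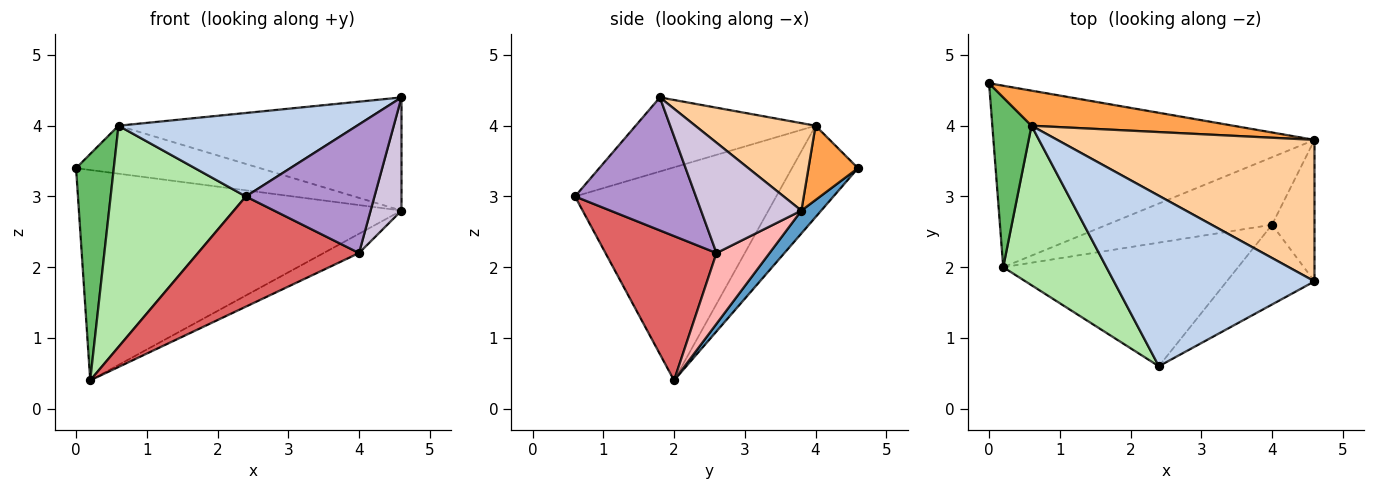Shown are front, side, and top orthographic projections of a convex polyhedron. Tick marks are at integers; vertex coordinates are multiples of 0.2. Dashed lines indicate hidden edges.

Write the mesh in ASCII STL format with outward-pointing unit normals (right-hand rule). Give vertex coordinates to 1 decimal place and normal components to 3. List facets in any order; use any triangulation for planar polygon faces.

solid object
 facet normal 0.046 0.756 -0.652
  outer loop
   vertex 4.6 3.8 2.8
   vertex 0.2 2.0 0.4
   vertex 0.0 4.6 3.4
  endloop
 endfacet
 facet normal -0.315 -0.417 0.852
  outer loop
   vertex 0.6 4.0 4.0
   vertex 2.4 0.6 3.0
   vertex 4.6 1.8 4.4
  endloop
 endfacet
 facet normal 0.212 0.789 0.577
  outer loop
   vertex 0.6 4.0 4.0
   vertex 4.6 3.8 2.8
   vertex 0.0 4.6 3.4
  endloop
 endfacet
 facet normal 0.257 0.604 0.755
  outer loop
   vertex 0.6 4.0 4.0
   vertex 4.6 1.8 4.4
   vertex 4.6 3.8 2.8
  endloop
 endfacet
 facet normal -0.814 -0.465 0.349
  outer loop
   vertex 0.6 4.0 4.0
   vertex 0.0 4.6 3.4
   vertex 0.2 2.0 0.4
  endloop
 endfacet
 facet normal -0.770 -0.517 0.373
  outer loop
   vertex 0.6 4.0 4.0
   vertex 0.2 2.0 0.4
   vertex 2.4 0.6 3.0
  endloop
 endfacet
 facet normal 0.417 -0.605 -0.678
  outer loop
   vertex 4.0 2.6 2.2
   vertex 2.4 0.6 3.0
   vertex 0.2 2.0 0.4
  endloop
 endfacet
 facet normal 0.381 0.254 -0.889
  outer loop
   vertex 4.0 2.6 2.2
   vertex 0.2 2.0 0.4
   vertex 4.6 3.8 2.8
  endloop
 endfacet
 facet normal 0.624 -0.664 -0.412
  outer loop
   vertex 4.0 2.6 2.2
   vertex 4.6 1.8 4.4
   vertex 2.4 0.6 3.0
  endloop
 endfacet
 facet normal 0.897 -0.276 -0.345
  outer loop
   vertex 4.0 2.6 2.2
   vertex 4.6 3.8 2.8
   vertex 4.6 1.8 4.4
  endloop
 endfacet
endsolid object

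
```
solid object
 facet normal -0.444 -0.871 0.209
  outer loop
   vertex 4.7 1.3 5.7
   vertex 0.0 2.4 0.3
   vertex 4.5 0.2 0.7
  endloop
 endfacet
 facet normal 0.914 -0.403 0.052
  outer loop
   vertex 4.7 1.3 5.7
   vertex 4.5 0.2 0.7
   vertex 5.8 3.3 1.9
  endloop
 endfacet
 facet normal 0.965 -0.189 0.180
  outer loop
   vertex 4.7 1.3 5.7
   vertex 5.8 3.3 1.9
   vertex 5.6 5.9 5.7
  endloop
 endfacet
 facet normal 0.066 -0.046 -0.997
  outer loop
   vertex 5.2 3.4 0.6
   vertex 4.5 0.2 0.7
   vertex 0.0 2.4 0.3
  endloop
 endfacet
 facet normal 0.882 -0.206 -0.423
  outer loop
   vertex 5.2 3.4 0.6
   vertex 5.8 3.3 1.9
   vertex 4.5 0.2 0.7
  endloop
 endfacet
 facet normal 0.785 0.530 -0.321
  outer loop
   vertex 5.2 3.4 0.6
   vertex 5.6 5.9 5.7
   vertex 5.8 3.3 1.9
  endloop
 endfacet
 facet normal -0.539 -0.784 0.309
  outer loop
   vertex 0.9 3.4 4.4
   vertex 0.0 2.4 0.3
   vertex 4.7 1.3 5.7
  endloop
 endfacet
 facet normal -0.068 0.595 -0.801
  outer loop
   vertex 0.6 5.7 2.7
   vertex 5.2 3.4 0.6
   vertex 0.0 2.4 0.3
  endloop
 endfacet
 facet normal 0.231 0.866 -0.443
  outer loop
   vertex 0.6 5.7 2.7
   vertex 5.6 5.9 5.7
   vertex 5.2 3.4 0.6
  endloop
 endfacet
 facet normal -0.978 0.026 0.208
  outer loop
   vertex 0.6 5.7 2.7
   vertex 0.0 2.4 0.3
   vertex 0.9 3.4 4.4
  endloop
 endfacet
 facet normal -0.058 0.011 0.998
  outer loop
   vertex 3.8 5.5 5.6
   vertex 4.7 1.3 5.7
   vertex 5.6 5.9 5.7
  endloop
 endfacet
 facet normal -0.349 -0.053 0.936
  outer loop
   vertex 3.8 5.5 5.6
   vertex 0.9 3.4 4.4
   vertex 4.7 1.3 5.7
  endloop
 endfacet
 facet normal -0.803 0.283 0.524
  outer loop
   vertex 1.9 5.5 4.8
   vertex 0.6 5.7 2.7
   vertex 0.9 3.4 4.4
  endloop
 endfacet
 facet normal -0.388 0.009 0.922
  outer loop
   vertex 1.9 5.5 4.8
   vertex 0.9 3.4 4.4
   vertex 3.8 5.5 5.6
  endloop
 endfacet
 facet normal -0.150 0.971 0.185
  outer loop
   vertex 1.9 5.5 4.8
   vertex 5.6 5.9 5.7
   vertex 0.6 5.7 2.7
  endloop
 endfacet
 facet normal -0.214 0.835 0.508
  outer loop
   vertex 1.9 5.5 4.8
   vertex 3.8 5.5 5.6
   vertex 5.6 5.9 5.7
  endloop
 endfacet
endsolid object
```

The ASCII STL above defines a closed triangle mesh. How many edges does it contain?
24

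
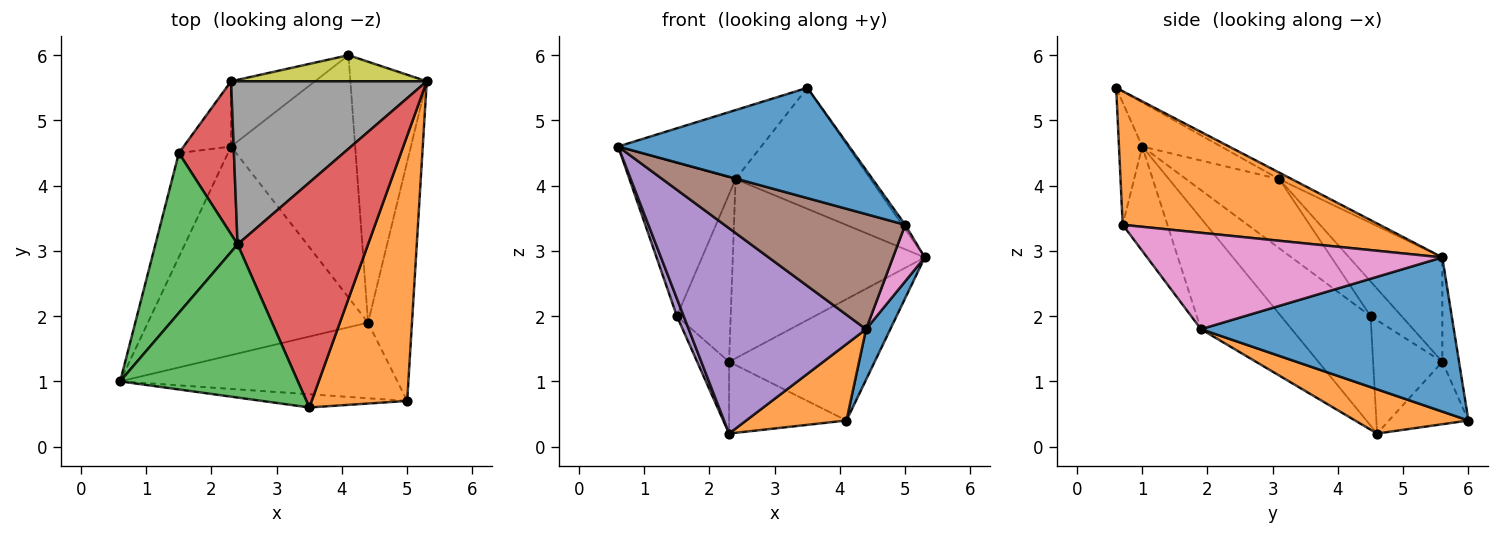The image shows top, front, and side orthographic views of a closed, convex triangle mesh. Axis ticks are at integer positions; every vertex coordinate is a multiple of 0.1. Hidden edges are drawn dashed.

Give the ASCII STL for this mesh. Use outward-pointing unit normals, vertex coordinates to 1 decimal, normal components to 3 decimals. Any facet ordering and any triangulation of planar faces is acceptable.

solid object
 facet normal -0.100 -0.988 -0.118
  outer loop
   vertex 5.0 0.7 3.4
   vertex 3.5 0.6 5.5
   vertex 0.6 1.0 4.6
  endloop
 endfacet
 facet normal 0.813 0.010 0.582
  outer loop
   vertex 5.0 0.7 3.4
   vertex 5.3 5.6 2.9
   vertex 3.5 0.6 5.5
  endloop
 endfacet
 facet normal -0.221 0.401 0.889
  outer loop
   vertex 2.4 3.1 4.1
   vertex 0.6 1.0 4.6
   vertex 3.5 0.6 5.5
  endloop
 endfacet
 facet normal -0.044 0.473 0.880
  outer loop
   vertex 2.4 3.1 4.1
   vertex 3.5 0.6 5.5
   vertex 5.3 5.6 2.9
  endloop
 endfacet
 facet normal -0.338 -0.660 -0.671
  outer loop
   vertex 4.4 1.9 1.8
   vertex 0.6 1.0 4.6
   vertex 2.3 4.6 0.2
  endloop
 endfacet
 facet normal -0.202 -0.818 -0.538
  outer loop
   vertex 4.4 1.9 1.8
   vertex 5.0 0.7 3.4
   vertex 0.6 1.0 4.6
  endloop
 endfacet
 facet normal 0.906 -0.098 -0.413
  outer loop
   vertex 4.4 1.9 1.8
   vertex 5.3 5.6 2.9
   vertex 5.0 0.7 3.4
  endloop
 endfacet
 facet normal -0.338 0.696 0.634
  outer loop
   vertex 2.3 5.6 1.3
   vertex 2.4 3.1 4.1
   vertex 5.3 5.6 2.9
  endloop
 endfacet
 facet normal -0.111 0.972 0.209
  outer loop
   vertex 4.1 6.0 0.4
   vertex 2.3 5.6 1.3
   vertex 5.3 5.6 2.9
  endloop
 endfacet
 facet normal -0.448 0.662 -0.601
  outer loop
   vertex 4.1 6.0 0.4
   vertex 2.3 4.6 0.2
   vertex 2.3 5.6 1.3
  endloop
 endfacet
 facet normal 0.893 -0.086 -0.442
  outer loop
   vertex 4.1 6.0 0.4
   vertex 5.3 5.6 2.9
   vertex 4.4 1.9 1.8
  endloop
 endfacet
 facet normal 0.322 -0.285 -0.903
  outer loop
   vertex 4.1 6.0 0.4
   vertex 4.4 1.9 1.8
   vertex 2.3 4.6 0.2
  endloop
 endfacet
 facet normal -0.519 0.592 0.617
  outer loop
   vertex 1.5 4.5 2.0
   vertex 0.6 1.0 4.6
   vertex 2.4 3.1 4.1
  endloop
 endfacet
 facet normal -0.391 0.679 0.621
  outer loop
   vertex 1.5 4.5 2.0
   vertex 2.4 3.1 4.1
   vertex 2.3 5.6 1.3
  endloop
 endfacet
 facet normal -0.910 -0.069 -0.408
  outer loop
   vertex 1.5 4.5 2.0
   vertex 2.3 4.6 0.2
   vertex 0.6 1.0 4.6
  endloop
 endfacet
 facet normal -0.849 0.391 -0.356
  outer loop
   vertex 1.5 4.5 2.0
   vertex 2.3 5.6 1.3
   vertex 2.3 4.6 0.2
  endloop
 endfacet
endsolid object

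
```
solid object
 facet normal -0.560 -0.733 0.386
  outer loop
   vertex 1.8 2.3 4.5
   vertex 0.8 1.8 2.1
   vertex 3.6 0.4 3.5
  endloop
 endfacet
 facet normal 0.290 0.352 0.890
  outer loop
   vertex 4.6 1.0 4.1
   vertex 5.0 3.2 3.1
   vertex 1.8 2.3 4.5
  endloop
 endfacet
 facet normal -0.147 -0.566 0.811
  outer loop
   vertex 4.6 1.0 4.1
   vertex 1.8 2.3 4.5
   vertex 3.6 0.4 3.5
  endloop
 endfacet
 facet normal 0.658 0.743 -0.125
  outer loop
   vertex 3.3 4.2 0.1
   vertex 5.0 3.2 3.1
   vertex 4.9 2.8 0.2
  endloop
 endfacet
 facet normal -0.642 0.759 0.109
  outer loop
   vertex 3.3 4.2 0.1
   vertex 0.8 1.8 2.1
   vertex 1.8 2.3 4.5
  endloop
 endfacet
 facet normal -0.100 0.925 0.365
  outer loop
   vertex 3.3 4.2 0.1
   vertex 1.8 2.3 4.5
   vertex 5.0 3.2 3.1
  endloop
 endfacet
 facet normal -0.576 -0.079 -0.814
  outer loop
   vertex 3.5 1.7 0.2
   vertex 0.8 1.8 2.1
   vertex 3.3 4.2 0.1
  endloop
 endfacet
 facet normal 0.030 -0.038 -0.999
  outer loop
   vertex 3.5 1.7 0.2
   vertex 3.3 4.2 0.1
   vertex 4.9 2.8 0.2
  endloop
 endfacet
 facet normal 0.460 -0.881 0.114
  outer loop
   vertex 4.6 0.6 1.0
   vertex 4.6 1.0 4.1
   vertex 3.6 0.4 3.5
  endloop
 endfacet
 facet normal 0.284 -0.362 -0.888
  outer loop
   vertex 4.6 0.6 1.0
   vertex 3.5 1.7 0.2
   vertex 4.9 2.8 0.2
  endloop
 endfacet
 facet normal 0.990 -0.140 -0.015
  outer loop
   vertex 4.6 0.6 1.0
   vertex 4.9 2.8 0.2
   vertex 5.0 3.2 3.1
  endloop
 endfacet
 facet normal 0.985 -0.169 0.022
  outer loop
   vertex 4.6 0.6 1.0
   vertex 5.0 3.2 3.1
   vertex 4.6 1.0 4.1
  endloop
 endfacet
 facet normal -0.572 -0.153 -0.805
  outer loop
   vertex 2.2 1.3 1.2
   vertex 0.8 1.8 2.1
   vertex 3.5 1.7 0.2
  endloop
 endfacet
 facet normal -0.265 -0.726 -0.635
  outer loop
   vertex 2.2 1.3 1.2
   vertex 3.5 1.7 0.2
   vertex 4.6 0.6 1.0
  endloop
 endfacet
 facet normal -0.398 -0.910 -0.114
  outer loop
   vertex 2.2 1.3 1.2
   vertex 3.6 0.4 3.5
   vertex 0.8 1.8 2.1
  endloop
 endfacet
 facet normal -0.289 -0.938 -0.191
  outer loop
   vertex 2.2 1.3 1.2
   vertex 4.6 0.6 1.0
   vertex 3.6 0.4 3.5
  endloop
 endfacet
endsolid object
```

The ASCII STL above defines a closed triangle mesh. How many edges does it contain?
24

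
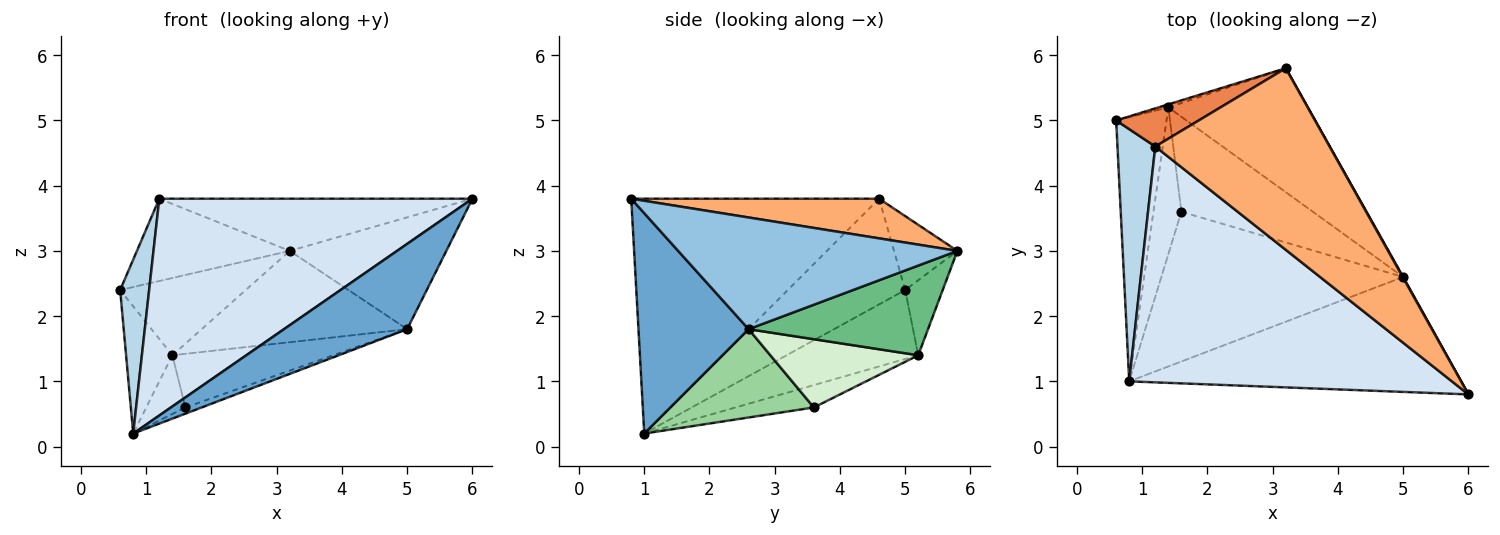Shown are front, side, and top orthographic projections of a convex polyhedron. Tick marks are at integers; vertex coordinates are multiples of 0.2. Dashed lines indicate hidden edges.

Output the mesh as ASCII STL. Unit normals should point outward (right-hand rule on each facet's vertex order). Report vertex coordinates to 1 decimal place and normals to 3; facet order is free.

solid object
 facet normal 0.470 -0.526 -0.709
  outer loop
   vertex 5.0 2.6 1.8
   vertex 6.0 0.8 3.8
   vertex 0.8 1.0 0.2
  endloop
 endfacet
 facet normal 0.872 0.489 0.004
  outer loop
   vertex 5.0 2.6 1.8
   vertex 3.2 5.8 3.0
   vertex 6.0 0.8 3.8
  endloop
 endfacet
 facet normal -0.917 -0.226 0.328
  outer loop
   vertex 1.2 4.6 3.8
   vertex 0.6 5.0 2.4
   vertex 0.8 1.0 0.2
  endloop
 endfacet
 facet normal -0.472 -0.597 0.649
  outer loop
   vertex 1.2 4.6 3.8
   vertex 0.8 1.0 0.2
   vertex 6.0 0.8 3.8
  endloop
 endfacet
 facet normal -0.352 0.849 0.394
  outer loop
   vertex 1.2 4.6 3.8
   vertex 3.2 5.8 3.0
   vertex 0.6 5.0 2.4
  endloop
 endfacet
 facet normal 0.214 0.270 0.939
  outer loop
   vertex 1.2 4.6 3.8
   vertex 6.0 0.8 3.8
   vertex 3.2 5.8 3.0
  endloop
 endfacet
 facet normal -0.777 0.273 -0.567
  outer loop
   vertex 1.4 5.2 1.4
   vertex 0.8 1.0 0.2
   vertex 0.6 5.0 2.4
  endloop
 endfacet
 facet normal -0.286 0.958 -0.037
  outer loop
   vertex 1.4 5.2 1.4
   vertex 0.6 5.0 2.4
   vertex 3.2 5.8 3.0
  endloop
 endfacet
 facet normal 0.460 0.527 -0.715
  outer loop
   vertex 1.4 5.2 1.4
   vertex 3.2 5.8 3.0
   vertex 5.0 2.6 1.8
  endloop
 endfacet
 facet normal 0.343 0.039 -0.939
  outer loop
   vertex 1.6 3.6 0.6
   vertex 5.0 2.6 1.8
   vertex 0.8 1.0 0.2
  endloop
 endfacet
 facet normal -0.596 0.298 -0.745
  outer loop
   vertex 1.6 3.6 0.6
   vertex 0.8 1.0 0.2
   vertex 1.4 5.2 1.4
  endloop
 endfacet
 facet normal 0.412 0.448 -0.793
  outer loop
   vertex 1.6 3.6 0.6
   vertex 1.4 5.2 1.4
   vertex 5.0 2.6 1.8
  endloop
 endfacet
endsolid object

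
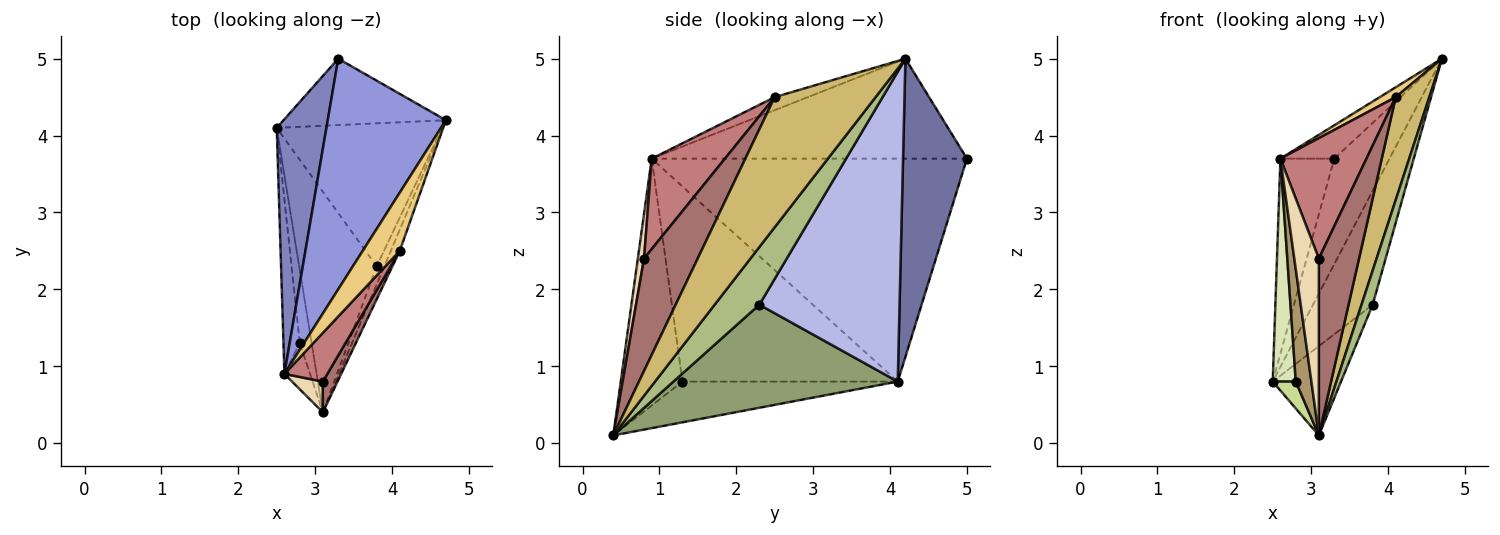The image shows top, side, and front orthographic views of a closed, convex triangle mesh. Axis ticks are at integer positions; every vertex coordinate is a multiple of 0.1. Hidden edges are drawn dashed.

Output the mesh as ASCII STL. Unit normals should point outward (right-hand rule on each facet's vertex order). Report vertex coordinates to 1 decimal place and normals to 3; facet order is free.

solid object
 facet normal 0.699 0.605 -0.381
  outer loop
   vertex 3.3 5.0 3.7
   vertex 4.7 4.2 5.0
   vertex 2.5 4.1 0.8
  endloop
 endfacet
 facet normal -0.963 0.164 0.215
  outer loop
   vertex 2.6 0.9 3.7
   vertex 3.3 5.0 3.7
   vertex 2.5 4.1 0.8
  endloop
 endfacet
 facet normal -0.642 0.110 0.759
  outer loop
   vertex 2.6 0.9 3.7
   vertex 4.7 4.2 5.0
   vertex 3.3 5.0 3.7
  endloop
 endfacet
 facet normal 0.826 0.351 -0.441
  outer loop
   vertex 3.8 2.3 1.8
   vertex 2.5 4.1 0.8
   vertex 4.7 4.2 5.0
  endloop
 endfacet
 facet normal 0.777 0.236 -0.584
  outer loop
   vertex 3.8 2.3 1.8
   vertex 3.1 0.4 0.1
   vertex 2.5 4.1 0.8
  endloop
 endfacet
 facet normal 0.962 -0.240 -0.128
  outer loop
   vertex 3.8 2.3 1.8
   vertex 4.7 4.2 5.0
   vertex 3.1 0.4 0.1
  endloop
 endfacet
 facet normal -0.955 -0.102 -0.278
  outer loop
   vertex 2.8 1.3 0.8
   vertex 2.5 4.1 0.8
   vertex 3.1 0.4 0.1
  endloop
 endfacet
 facet normal -0.991 -0.106 -0.083
  outer loop
   vertex 2.8 1.3 0.8
   vertex 2.6 0.9 3.7
   vertex 2.5 4.1 0.8
  endloop
 endfacet
 facet normal -0.965 -0.244 -0.100
  outer loop
   vertex 2.8 1.3 0.8
   vertex 3.1 0.4 0.1
   vertex 2.6 0.9 3.7
  endloop
 endfacet
 facet normal 0.947 -0.315 -0.065
  outer loop
   vertex 4.1 2.5 4.5
   vertex 3.1 0.4 0.1
   vertex 4.7 4.2 5.0
  endloop
 endfacet
 facet normal -0.328 -0.158 0.931
  outer loop
   vertex 4.1 2.5 4.5
   vertex 4.7 4.2 5.0
   vertex 2.6 0.9 3.7
  endloop
 endfacet
 facet normal 0.241 -0.956 0.166
  outer loop
   vertex 3.1 0.8 2.4
   vertex 2.6 0.9 3.7
   vertex 3.1 0.4 0.1
  endloop
 endfacet
 facet normal 0.796 -0.596 0.104
  outer loop
   vertex 3.1 0.8 2.4
   vertex 3.1 0.4 0.1
   vertex 4.1 2.5 4.5
  endloop
 endfacet
 facet normal 0.619 -0.728 0.294
  outer loop
   vertex 3.1 0.8 2.4
   vertex 4.1 2.5 4.5
   vertex 2.6 0.9 3.7
  endloop
 endfacet
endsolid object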